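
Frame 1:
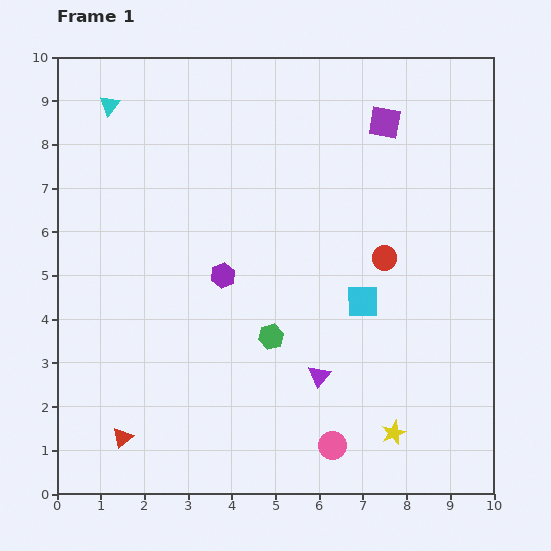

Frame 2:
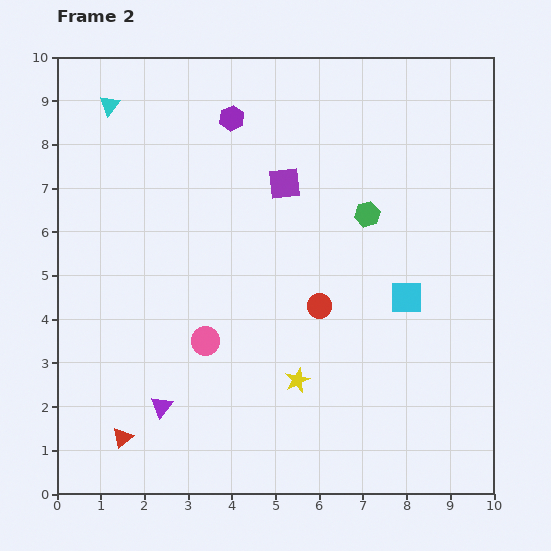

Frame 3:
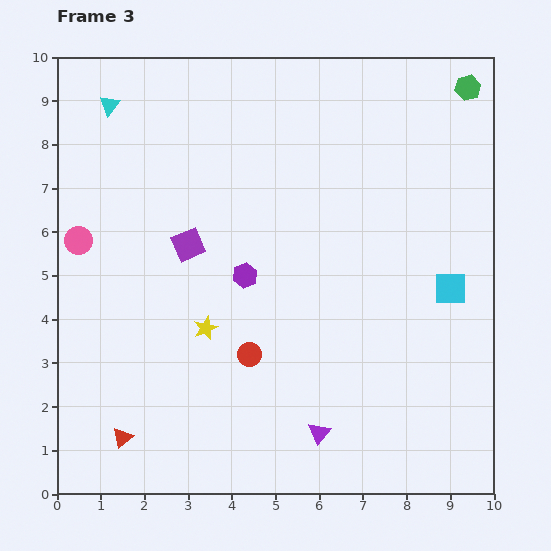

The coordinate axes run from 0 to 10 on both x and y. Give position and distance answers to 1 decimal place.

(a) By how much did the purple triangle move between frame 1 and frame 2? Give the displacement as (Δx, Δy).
(-3.6, -0.7)

The purple triangle was at (6.0, 2.7) in frame 1 and (2.4, 2.0) in frame 2.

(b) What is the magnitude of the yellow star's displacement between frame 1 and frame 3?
4.9

The yellow star moved from (7.7, 1.4) to (3.4, 3.8), a distance of √(4.3² + 2.4²) ≈ 4.9.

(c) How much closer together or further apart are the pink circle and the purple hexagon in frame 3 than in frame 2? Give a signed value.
-1.2

Distance in frame 2: 5.1. Distance in frame 3: 3.9.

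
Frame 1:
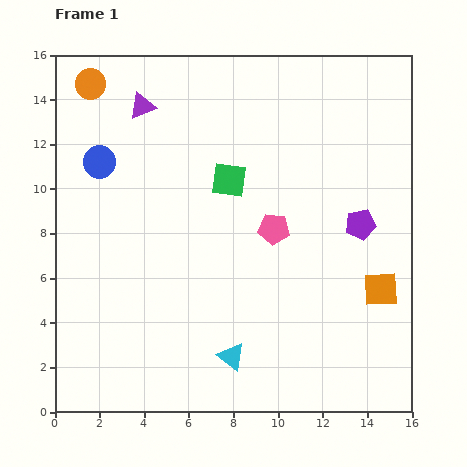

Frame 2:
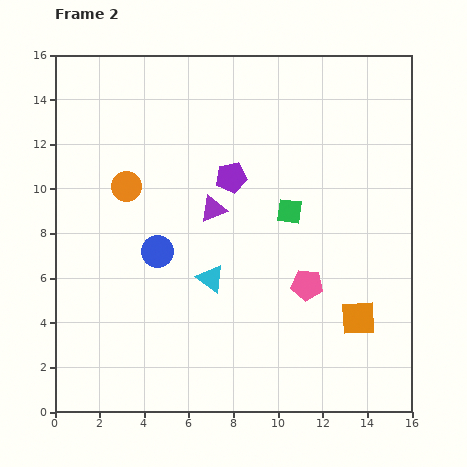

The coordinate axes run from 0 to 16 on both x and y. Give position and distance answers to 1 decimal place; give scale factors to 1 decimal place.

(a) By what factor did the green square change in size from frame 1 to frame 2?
0.7×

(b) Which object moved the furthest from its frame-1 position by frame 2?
the purple pentagon

(moved 6.2; next 5.6)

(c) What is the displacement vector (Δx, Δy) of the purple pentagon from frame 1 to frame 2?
(-5.8, 2.1)

The purple pentagon was at (13.7, 8.4) in frame 1 and (7.9, 10.5) in frame 2.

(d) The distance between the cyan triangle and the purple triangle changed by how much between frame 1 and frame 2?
-8.8

Distance in frame 1: 11.9. Distance in frame 2: 3.1.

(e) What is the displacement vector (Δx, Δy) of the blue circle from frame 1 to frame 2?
(2.6, -4.0)

The blue circle was at (2.0, 11.2) in frame 1 and (4.6, 7.2) in frame 2.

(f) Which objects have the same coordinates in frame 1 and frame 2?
none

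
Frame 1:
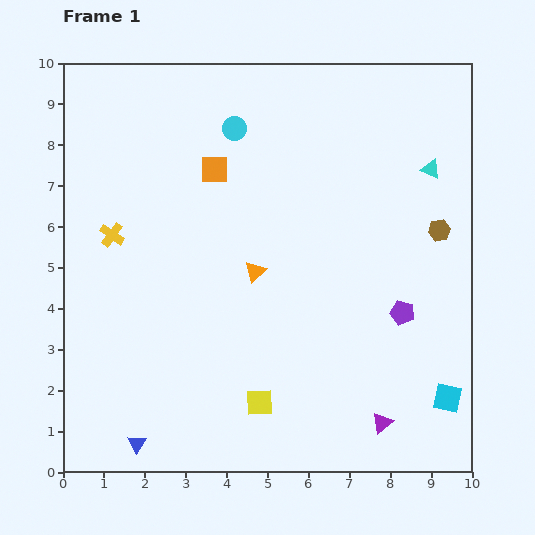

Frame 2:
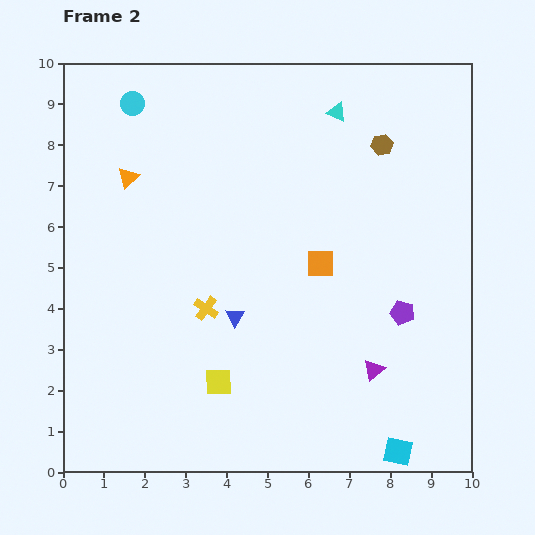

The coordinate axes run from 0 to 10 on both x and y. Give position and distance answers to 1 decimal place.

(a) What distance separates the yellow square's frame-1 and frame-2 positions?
1.1

The yellow square moved from (4.8, 1.7) to (3.8, 2.2), a distance of √(1.0² + 0.5²) ≈ 1.1.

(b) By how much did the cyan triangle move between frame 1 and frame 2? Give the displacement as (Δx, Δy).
(-2.3, 1.4)

The cyan triangle was at (9.0, 7.4) in frame 1 and (6.7, 8.8) in frame 2.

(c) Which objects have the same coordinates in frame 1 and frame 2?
the purple pentagon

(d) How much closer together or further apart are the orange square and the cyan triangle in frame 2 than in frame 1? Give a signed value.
-1.6

Distance in frame 1: 5.3. Distance in frame 2: 3.7.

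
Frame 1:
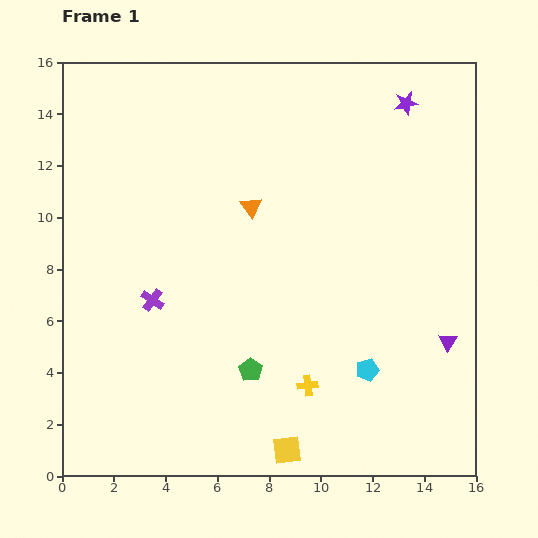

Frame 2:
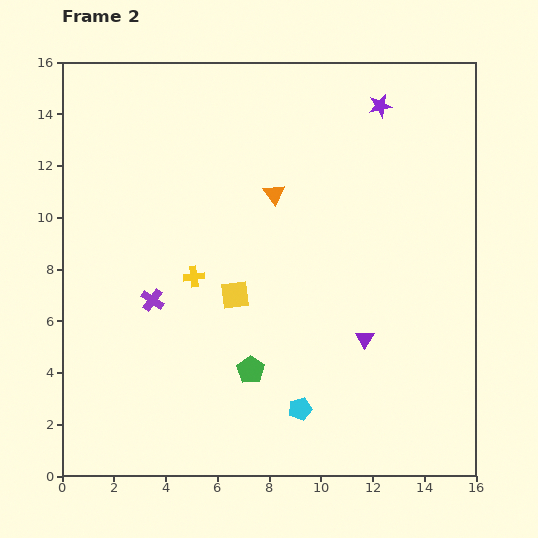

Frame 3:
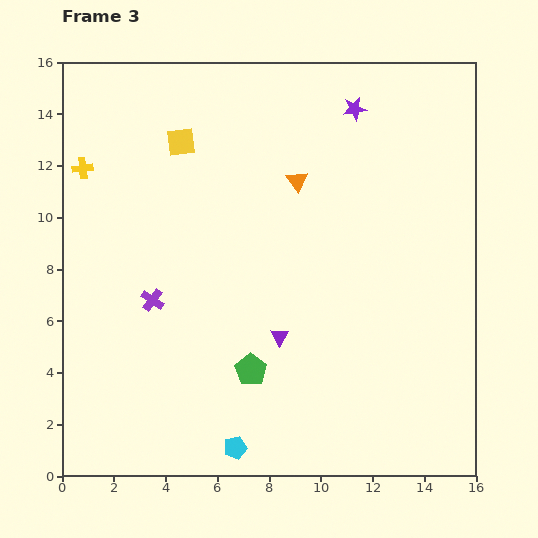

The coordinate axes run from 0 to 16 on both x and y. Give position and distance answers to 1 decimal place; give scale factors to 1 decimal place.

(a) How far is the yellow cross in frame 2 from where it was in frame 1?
6.1

The yellow cross moved from (9.5, 3.5) to (5.1, 7.7), a distance of √(4.4² + 4.2²) ≈ 6.1.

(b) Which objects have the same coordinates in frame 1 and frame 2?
the purple cross, the green pentagon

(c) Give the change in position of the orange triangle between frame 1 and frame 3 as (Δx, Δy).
(1.8, 1.0)

The orange triangle was at (7.3, 10.4) in frame 1 and (9.1, 11.4) in frame 3.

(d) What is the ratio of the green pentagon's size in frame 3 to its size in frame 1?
1.3×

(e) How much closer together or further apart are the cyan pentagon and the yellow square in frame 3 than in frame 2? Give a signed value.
+6.9

Distance in frame 2: 5.1. Distance in frame 3: 12.0.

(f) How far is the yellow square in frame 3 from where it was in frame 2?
6.3

The yellow square moved from (6.7, 7.0) to (4.6, 12.9), a distance of √(2.1² + 5.9²) ≈ 6.3.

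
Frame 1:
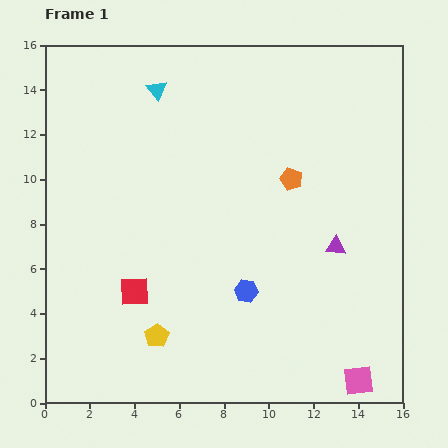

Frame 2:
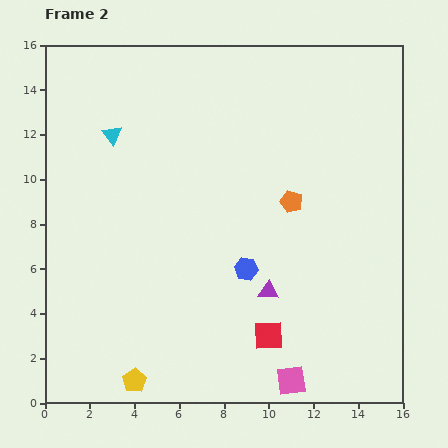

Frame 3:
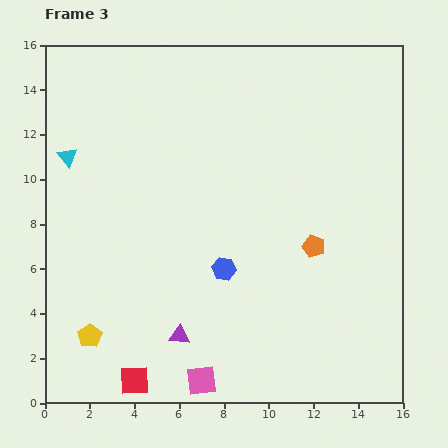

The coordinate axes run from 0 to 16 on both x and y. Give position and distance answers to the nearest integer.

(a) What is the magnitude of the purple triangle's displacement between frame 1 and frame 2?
4

The purple triangle moved from (13, 7) to (10, 5), a distance of √(3² + 2²) ≈ 4.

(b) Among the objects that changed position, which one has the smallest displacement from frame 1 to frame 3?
the blue hexagon

(moved 1)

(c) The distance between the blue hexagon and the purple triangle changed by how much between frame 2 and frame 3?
+3

Distance in frame 2: 1. Distance in frame 3: 4.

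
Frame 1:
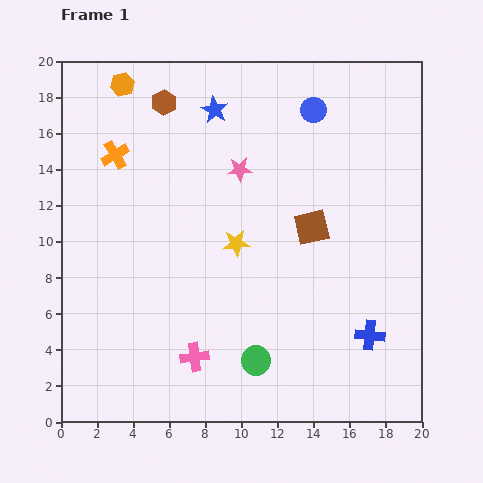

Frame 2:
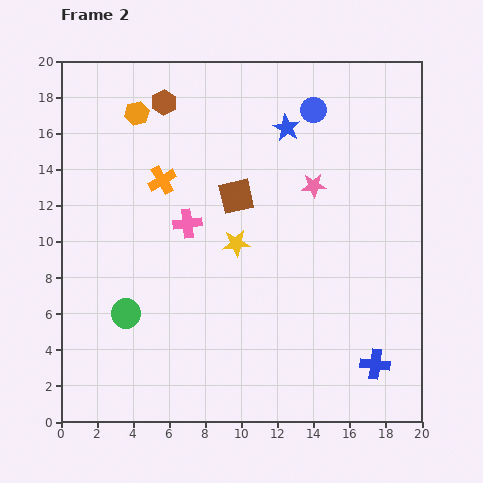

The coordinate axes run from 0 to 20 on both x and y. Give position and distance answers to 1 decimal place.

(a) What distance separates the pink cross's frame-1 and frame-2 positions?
7.4

The pink cross moved from (7.4, 3.6) to (7.0, 11.0), a distance of √(0.4² + 7.4²) ≈ 7.4.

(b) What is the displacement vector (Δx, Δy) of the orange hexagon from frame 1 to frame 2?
(0.8, -1.6)

The orange hexagon was at (3.4, 18.7) in frame 1 and (4.2, 17.1) in frame 2.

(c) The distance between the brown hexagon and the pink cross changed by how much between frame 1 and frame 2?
-7.4

Distance in frame 1: 14.2. Distance in frame 2: 6.8.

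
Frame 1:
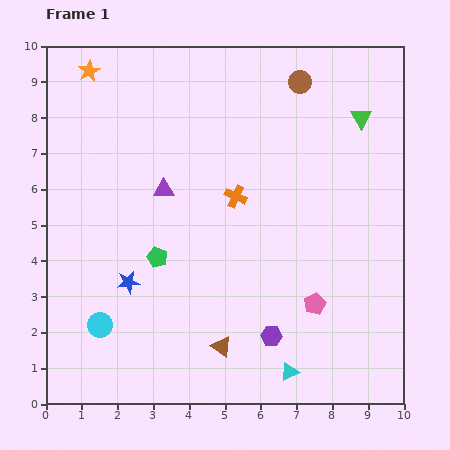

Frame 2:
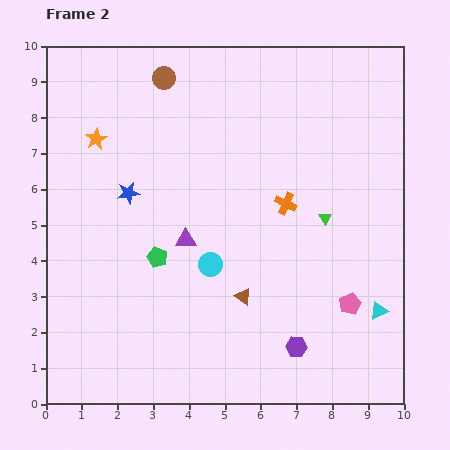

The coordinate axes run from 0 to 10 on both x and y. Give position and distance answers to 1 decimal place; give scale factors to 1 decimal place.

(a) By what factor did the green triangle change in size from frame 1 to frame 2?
0.6×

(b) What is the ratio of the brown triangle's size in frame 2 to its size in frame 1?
0.8×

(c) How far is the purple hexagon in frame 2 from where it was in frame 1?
0.8

The purple hexagon moved from (6.3, 1.9) to (7.0, 1.6), a distance of √(0.7² + 0.3²) ≈ 0.8.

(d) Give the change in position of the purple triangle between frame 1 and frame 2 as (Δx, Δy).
(0.6, -1.4)

The purple triangle was at (3.3, 6.0) in frame 1 and (3.9, 4.6) in frame 2.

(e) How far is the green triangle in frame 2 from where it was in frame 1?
3.0

The green triangle moved from (8.8, 8.0) to (7.8, 5.2), a distance of √(1.0² + 2.8²) ≈ 3.0.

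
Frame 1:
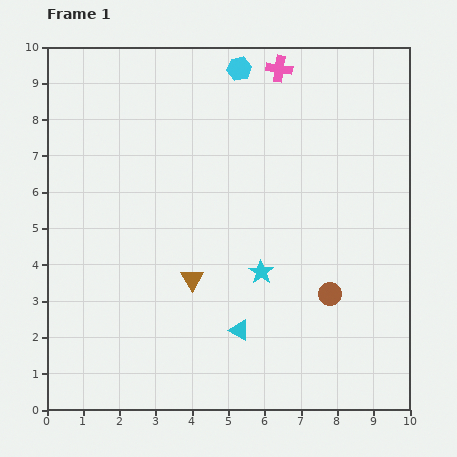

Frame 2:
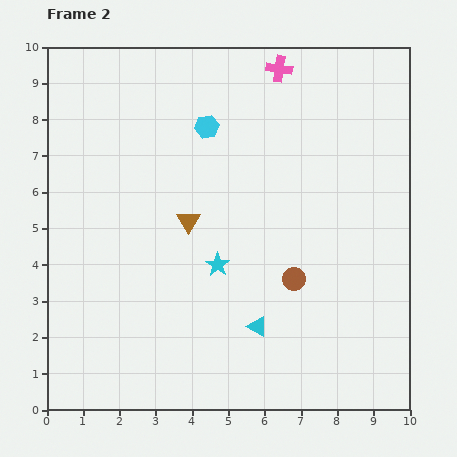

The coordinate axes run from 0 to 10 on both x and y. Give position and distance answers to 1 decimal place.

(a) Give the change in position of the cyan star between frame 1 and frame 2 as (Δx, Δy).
(-1.2, 0.2)

The cyan star was at (5.9, 3.8) in frame 1 and (4.7, 4.0) in frame 2.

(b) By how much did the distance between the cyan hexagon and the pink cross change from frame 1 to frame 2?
+1.5

Distance in frame 1: 1.1. Distance in frame 2: 2.6.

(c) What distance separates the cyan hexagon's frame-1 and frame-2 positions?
1.8

The cyan hexagon moved from (5.3, 9.4) to (4.4, 7.8), a distance of √(0.9² + 1.6²) ≈ 1.8.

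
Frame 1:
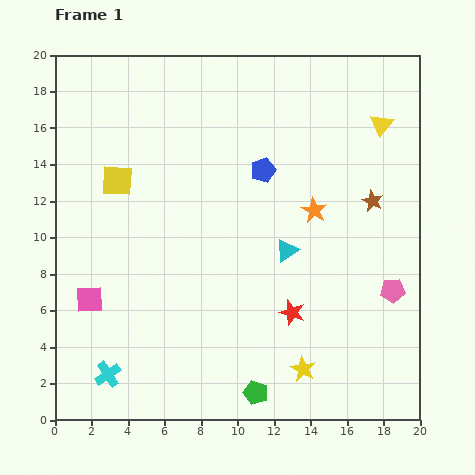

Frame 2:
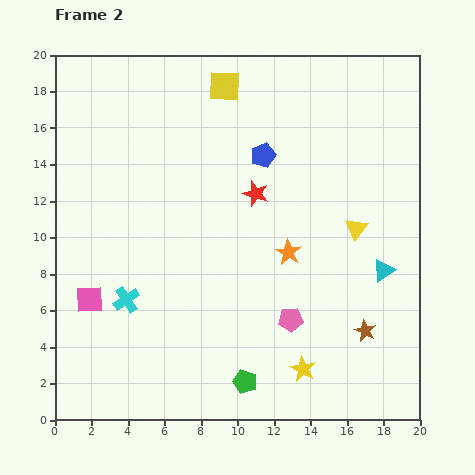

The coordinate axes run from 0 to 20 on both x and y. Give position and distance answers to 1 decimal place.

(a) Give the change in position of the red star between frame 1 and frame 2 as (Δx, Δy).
(-2.0, 6.5)

The red star was at (13.0, 5.9) in frame 1 and (11.0, 12.4) in frame 2.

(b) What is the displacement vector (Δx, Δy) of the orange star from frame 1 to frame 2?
(-1.4, -2.3)

The orange star was at (14.2, 11.5) in frame 1 and (12.8, 9.2) in frame 2.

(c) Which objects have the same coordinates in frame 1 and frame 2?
the yellow star, the pink square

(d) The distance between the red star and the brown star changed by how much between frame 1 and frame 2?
+2.1

Distance in frame 1: 7.5. Distance in frame 2: 9.6.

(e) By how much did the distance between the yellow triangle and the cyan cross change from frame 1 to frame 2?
-7.1

Distance in frame 1: 20.3. Distance in frame 2: 13.2.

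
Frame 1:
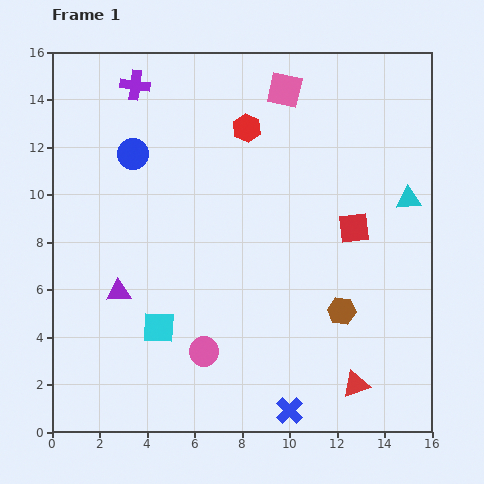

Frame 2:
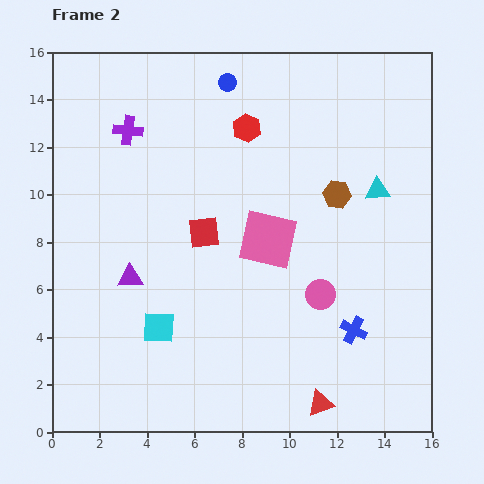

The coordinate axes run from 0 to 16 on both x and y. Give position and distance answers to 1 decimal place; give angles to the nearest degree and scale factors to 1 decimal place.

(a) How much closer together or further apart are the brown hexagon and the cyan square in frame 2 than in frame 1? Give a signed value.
+1.7

Distance in frame 1: 7.7. Distance in frame 2: 9.4.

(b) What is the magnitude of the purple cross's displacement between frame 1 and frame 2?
1.9

The purple cross moved from (3.5, 14.6) to (3.2, 12.7), a distance of √(0.3² + 1.9²) ≈ 1.9.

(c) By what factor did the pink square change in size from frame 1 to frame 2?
1.6×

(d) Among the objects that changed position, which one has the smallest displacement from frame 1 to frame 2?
the purple triangle

(moved 0.8)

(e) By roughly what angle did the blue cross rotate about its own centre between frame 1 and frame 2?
18° counter-clockwise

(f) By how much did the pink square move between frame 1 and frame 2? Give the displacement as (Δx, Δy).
(-0.7, -6.3)

The pink square was at (9.8, 14.4) in frame 1 and (9.1, 8.1) in frame 2.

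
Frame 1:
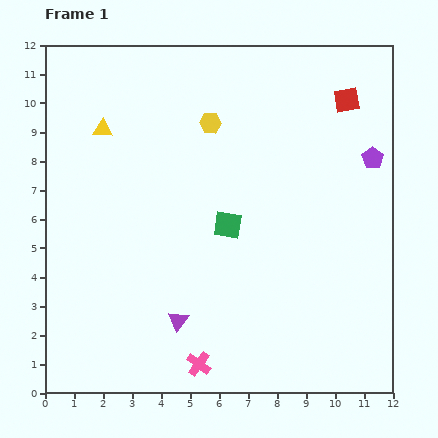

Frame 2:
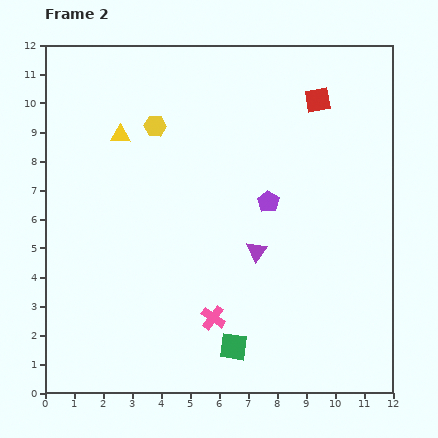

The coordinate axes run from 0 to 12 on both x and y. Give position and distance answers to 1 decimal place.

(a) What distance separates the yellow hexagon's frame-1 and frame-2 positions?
1.9

The yellow hexagon moved from (5.7, 9.3) to (3.8, 9.2), a distance of √(1.9² + 0.1²) ≈ 1.9.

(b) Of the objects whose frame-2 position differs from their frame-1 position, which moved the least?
the yellow triangle

(moved 0.6)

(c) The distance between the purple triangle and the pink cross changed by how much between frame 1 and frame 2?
+1.0

Distance in frame 1: 1.7. Distance in frame 2: 2.7.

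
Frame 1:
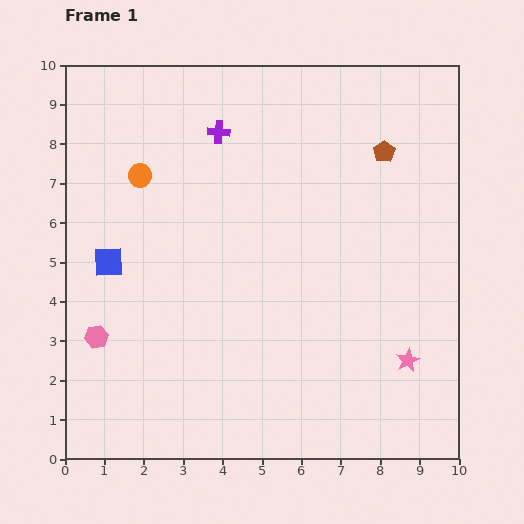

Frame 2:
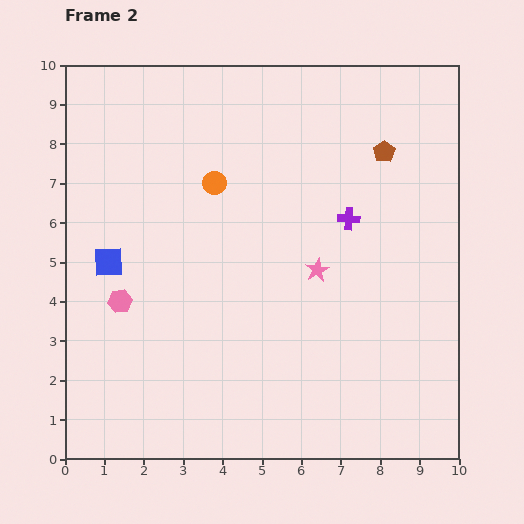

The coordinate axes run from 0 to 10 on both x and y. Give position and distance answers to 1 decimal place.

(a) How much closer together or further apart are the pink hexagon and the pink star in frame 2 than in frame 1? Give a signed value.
-2.8

Distance in frame 1: 7.9. Distance in frame 2: 5.1.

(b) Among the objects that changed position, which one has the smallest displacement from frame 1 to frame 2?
the pink hexagon

(moved 1.1)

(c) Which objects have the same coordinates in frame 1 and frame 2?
the brown pentagon, the blue square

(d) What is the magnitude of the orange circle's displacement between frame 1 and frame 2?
1.9

The orange circle moved from (1.9, 7.2) to (3.8, 7.0), a distance of √(1.9² + 0.2²) ≈ 1.9.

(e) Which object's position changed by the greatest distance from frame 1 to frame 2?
the purple cross

(moved 4.0; next 3.3)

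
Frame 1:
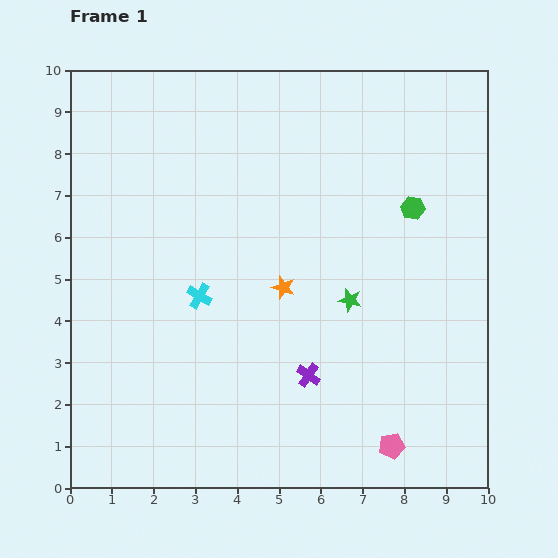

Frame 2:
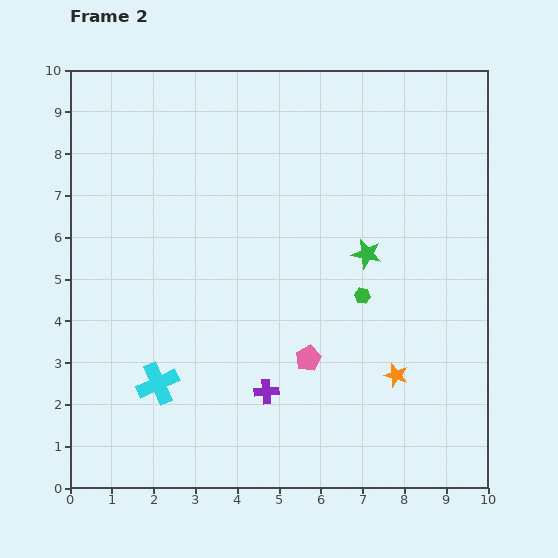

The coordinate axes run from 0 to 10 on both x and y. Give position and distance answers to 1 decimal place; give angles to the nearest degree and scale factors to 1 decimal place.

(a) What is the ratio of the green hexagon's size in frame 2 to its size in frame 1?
0.7×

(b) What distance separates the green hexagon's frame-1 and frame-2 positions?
2.4

The green hexagon moved from (8.2, 6.7) to (7.0, 4.6), a distance of √(1.2² + 2.1²) ≈ 2.4.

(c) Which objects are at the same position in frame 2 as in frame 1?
none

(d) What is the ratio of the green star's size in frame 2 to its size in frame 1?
1.3×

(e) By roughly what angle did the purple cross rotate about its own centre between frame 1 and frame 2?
39° counter-clockwise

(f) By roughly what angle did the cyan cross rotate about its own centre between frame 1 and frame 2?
36° clockwise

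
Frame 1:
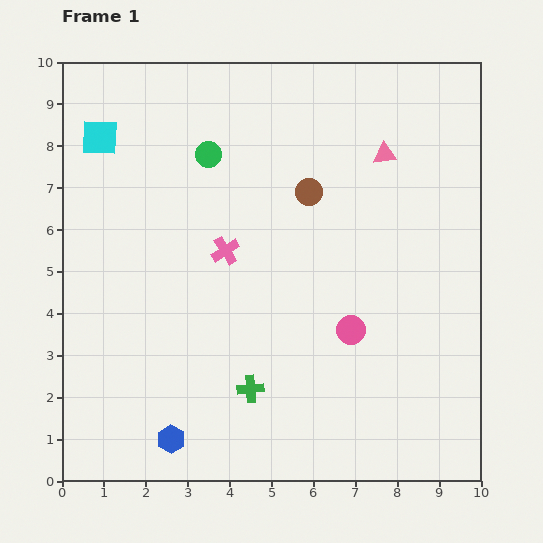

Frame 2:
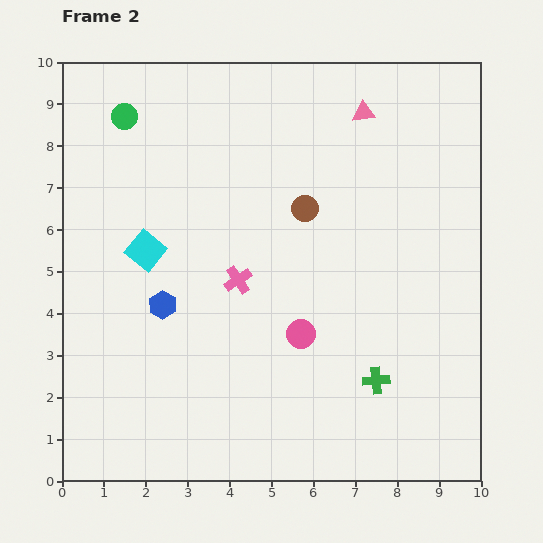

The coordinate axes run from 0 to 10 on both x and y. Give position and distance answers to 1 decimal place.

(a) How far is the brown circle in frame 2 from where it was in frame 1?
0.4

The brown circle moved from (5.9, 6.9) to (5.8, 6.5), a distance of √(0.1² + 0.4²) ≈ 0.4.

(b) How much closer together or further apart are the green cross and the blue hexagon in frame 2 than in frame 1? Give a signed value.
+3.2

Distance in frame 1: 2.2. Distance in frame 2: 5.4.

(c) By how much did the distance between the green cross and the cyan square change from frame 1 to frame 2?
-0.7

Distance in frame 1: 7.0. Distance in frame 2: 6.3.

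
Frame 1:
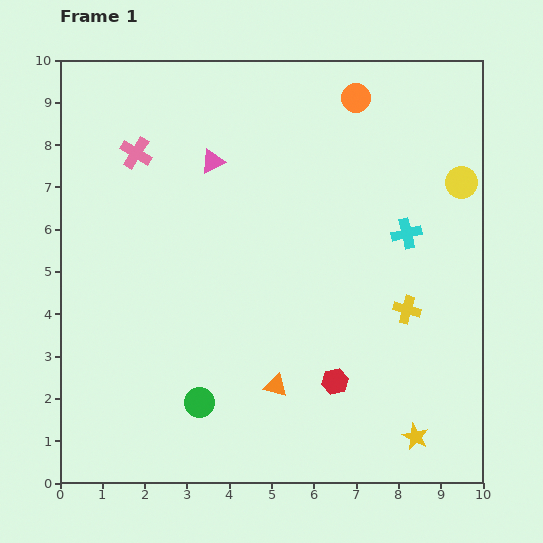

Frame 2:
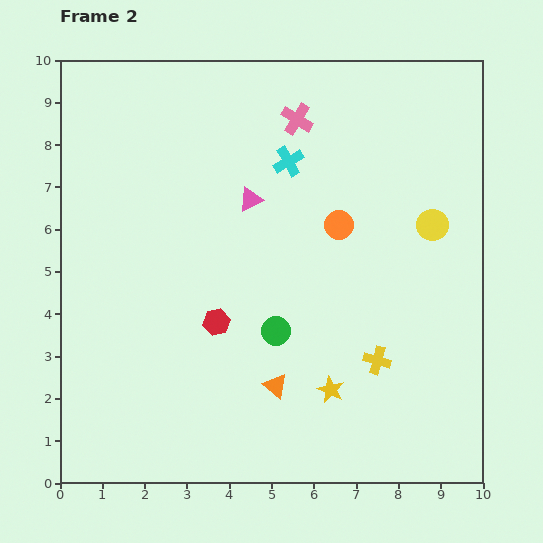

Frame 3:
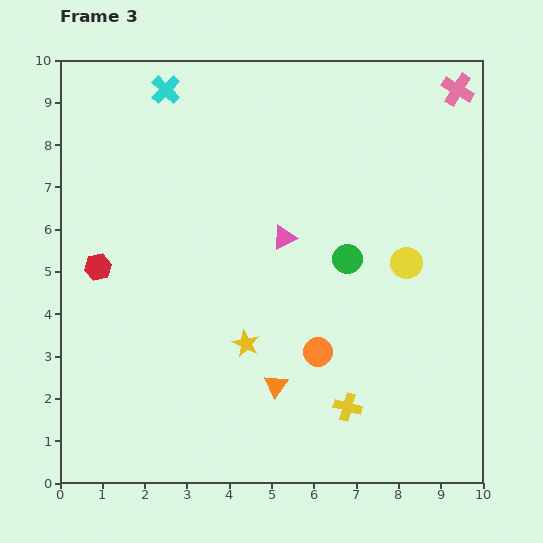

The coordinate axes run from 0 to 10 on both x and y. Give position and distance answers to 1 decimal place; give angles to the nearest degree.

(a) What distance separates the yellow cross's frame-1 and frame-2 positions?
1.4

The yellow cross moved from (8.2, 4.1) to (7.5, 2.9), a distance of √(0.7² + 1.2²) ≈ 1.4.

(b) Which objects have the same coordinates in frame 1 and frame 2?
the orange triangle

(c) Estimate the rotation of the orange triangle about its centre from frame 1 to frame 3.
50° clockwise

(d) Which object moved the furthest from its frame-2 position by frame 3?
the pink cross

(moved 3.9; next 3.4)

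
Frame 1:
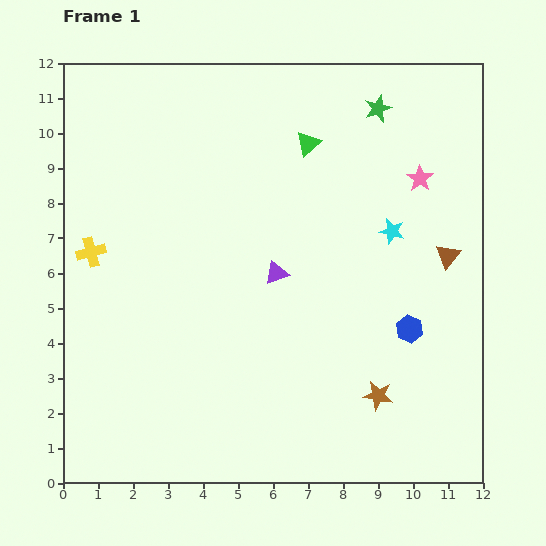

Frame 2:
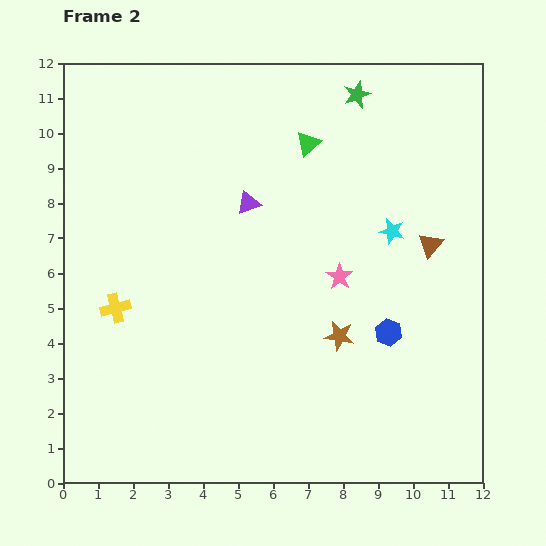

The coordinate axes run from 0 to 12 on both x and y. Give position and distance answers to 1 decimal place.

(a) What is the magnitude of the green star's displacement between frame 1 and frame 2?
0.7

The green star moved from (9.0, 10.7) to (8.4, 11.1), a distance of √(0.6² + 0.4²) ≈ 0.7.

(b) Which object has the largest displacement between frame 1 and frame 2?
the pink star

(moved 3.6; next 2.2)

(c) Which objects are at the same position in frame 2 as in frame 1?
the cyan star, the green triangle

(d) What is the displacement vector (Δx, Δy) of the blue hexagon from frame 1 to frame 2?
(-0.6, -0.1)

The blue hexagon was at (9.9, 4.4) in frame 1 and (9.3, 4.3) in frame 2.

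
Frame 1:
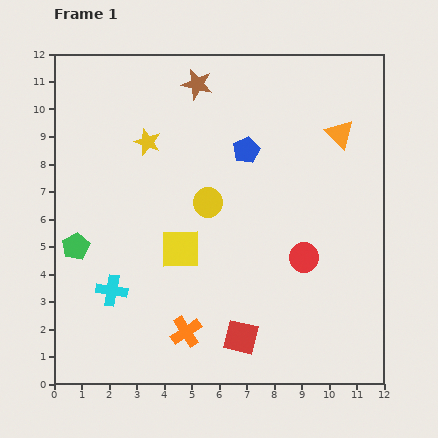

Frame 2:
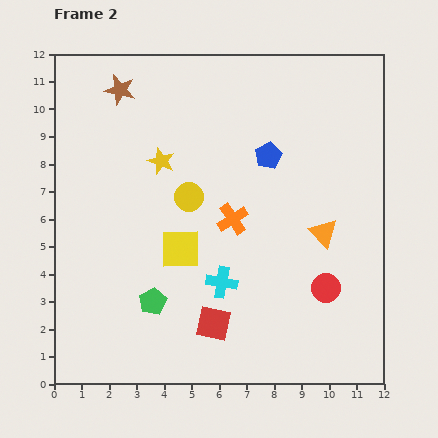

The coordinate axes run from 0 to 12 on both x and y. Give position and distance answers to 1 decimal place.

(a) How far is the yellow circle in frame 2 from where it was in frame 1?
0.7

The yellow circle moved from (5.6, 6.6) to (4.9, 6.8), a distance of √(0.7² + 0.2²) ≈ 0.7.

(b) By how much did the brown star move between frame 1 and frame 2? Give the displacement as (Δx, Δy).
(-2.8, -0.2)

The brown star was at (5.2, 10.9) in frame 1 and (2.4, 10.7) in frame 2.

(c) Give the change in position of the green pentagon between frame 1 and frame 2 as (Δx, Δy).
(2.8, -2.0)

The green pentagon was at (0.8, 5.0) in frame 1 and (3.6, 3.0) in frame 2.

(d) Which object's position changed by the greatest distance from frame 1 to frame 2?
the orange cross

(moved 4.4; next 4.0)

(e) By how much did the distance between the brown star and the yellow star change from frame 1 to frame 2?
+0.2

Distance in frame 1: 2.8. Distance in frame 2: 3.0.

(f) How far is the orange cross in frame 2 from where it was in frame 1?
4.4

The orange cross moved from (4.8, 1.9) to (6.5, 6.0), a distance of √(1.7² + 4.1²) ≈ 4.4.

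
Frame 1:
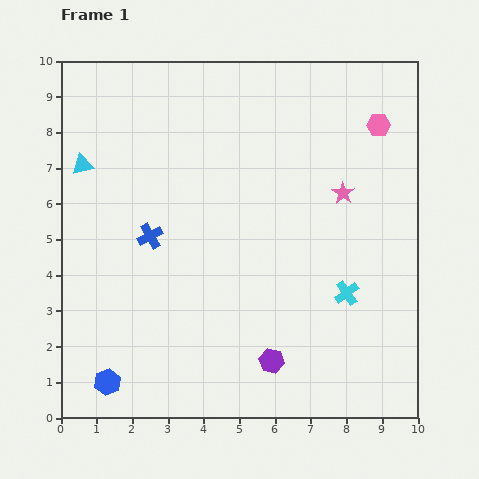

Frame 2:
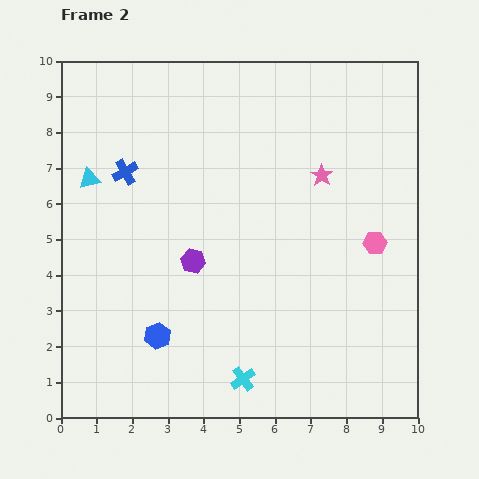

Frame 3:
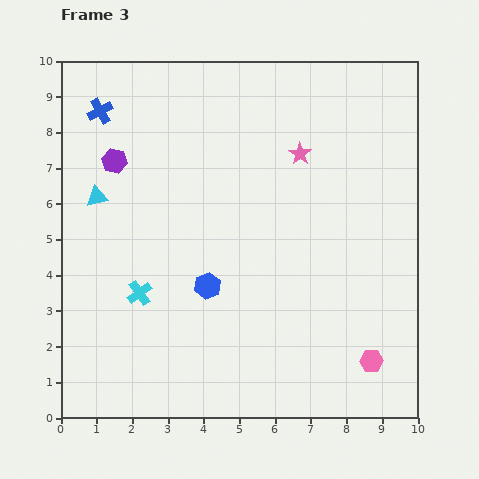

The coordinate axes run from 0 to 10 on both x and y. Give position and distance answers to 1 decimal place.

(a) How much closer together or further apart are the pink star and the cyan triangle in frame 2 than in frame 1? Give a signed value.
-0.8

Distance in frame 1: 7.3. Distance in frame 2: 6.5.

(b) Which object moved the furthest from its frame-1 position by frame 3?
the purple hexagon

(moved 7.1; next 6.6)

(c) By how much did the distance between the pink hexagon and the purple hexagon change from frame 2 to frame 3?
+4.0

Distance in frame 2: 5.1. Distance in frame 3: 9.1.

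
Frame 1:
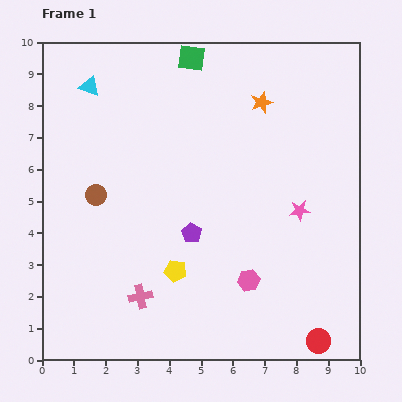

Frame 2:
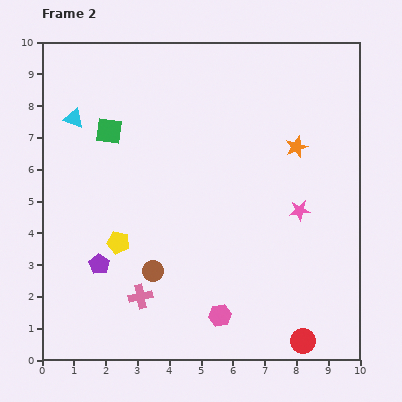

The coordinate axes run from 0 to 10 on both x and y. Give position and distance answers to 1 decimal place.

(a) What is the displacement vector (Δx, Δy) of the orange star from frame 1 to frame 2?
(1.1, -1.4)

The orange star was at (6.9, 8.1) in frame 1 and (8.0, 6.7) in frame 2.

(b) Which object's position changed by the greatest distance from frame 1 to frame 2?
the green square

(moved 3.5; next 3.1)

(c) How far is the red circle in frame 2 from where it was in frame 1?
0.5

The red circle moved from (8.7, 0.6) to (8.2, 0.6), a distance of √(0.5² + 0.0²) ≈ 0.5.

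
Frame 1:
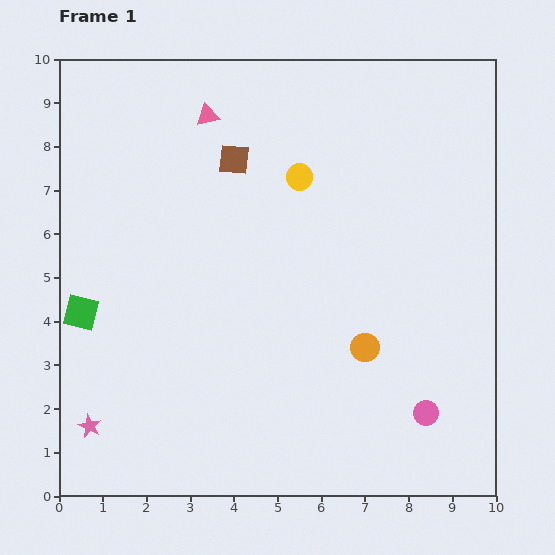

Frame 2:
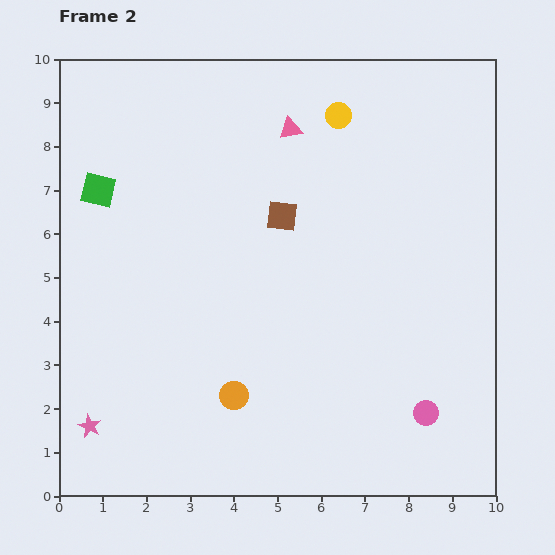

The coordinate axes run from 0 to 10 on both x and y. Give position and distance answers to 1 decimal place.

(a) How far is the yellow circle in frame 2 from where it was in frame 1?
1.7

The yellow circle moved from (5.5, 7.3) to (6.4, 8.7), a distance of √(0.9² + 1.4²) ≈ 1.7.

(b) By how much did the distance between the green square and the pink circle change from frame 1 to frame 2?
+0.9

Distance in frame 1: 8.2. Distance in frame 2: 9.1.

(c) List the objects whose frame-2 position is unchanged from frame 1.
the pink circle, the pink star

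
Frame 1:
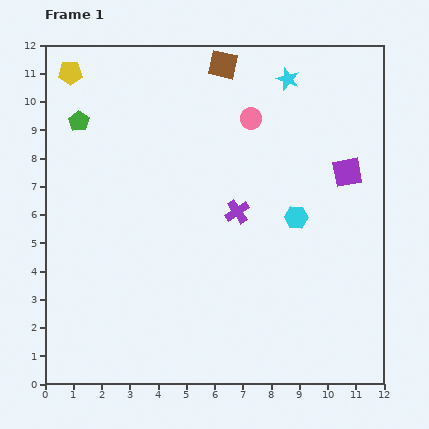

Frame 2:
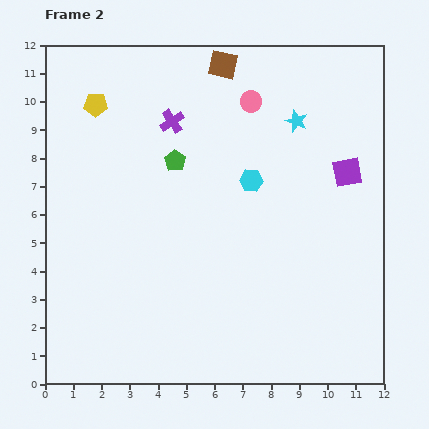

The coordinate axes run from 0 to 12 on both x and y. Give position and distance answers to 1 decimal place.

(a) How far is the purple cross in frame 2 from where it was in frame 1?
3.9

The purple cross moved from (6.8, 6.1) to (4.5, 9.3), a distance of √(2.3² + 3.2²) ≈ 3.9.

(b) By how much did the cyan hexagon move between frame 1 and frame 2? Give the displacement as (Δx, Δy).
(-1.6, 1.3)

The cyan hexagon was at (8.9, 5.9) in frame 1 and (7.3, 7.2) in frame 2.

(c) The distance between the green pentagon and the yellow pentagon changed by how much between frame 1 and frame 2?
+1.7

Distance in frame 1: 1.7. Distance in frame 2: 3.4.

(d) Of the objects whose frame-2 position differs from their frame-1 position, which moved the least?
the pink circle

(moved 0.6)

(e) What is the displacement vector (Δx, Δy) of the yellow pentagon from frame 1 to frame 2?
(0.9, -1.1)

The yellow pentagon was at (0.9, 11.0) in frame 1 and (1.8, 9.9) in frame 2.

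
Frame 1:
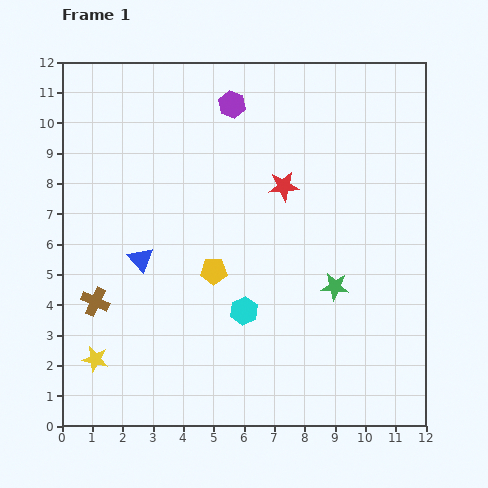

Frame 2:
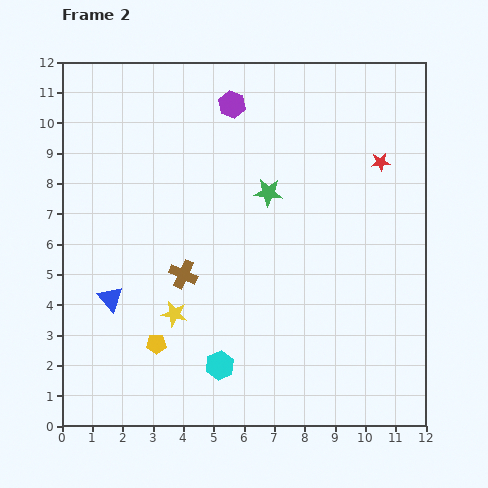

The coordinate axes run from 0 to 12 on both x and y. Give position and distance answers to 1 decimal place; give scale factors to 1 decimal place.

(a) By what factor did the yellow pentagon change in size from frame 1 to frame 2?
0.7×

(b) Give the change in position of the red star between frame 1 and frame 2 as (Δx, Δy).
(3.2, 0.8)

The red star was at (7.3, 7.9) in frame 1 and (10.5, 8.7) in frame 2.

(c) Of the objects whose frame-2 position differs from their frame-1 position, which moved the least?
the blue triangle

(moved 1.6)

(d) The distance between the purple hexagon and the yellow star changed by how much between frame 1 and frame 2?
-2.3

Distance in frame 1: 9.5. Distance in frame 2: 7.2.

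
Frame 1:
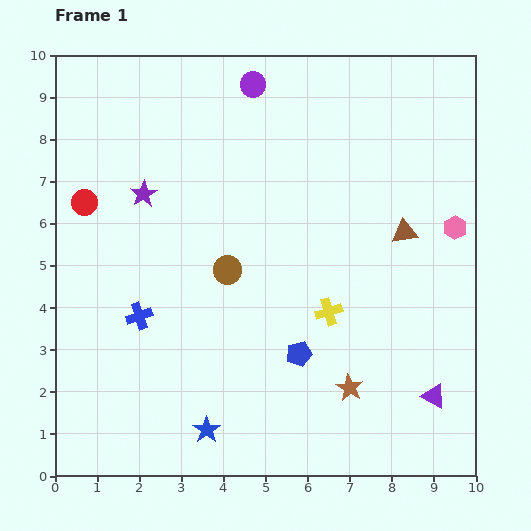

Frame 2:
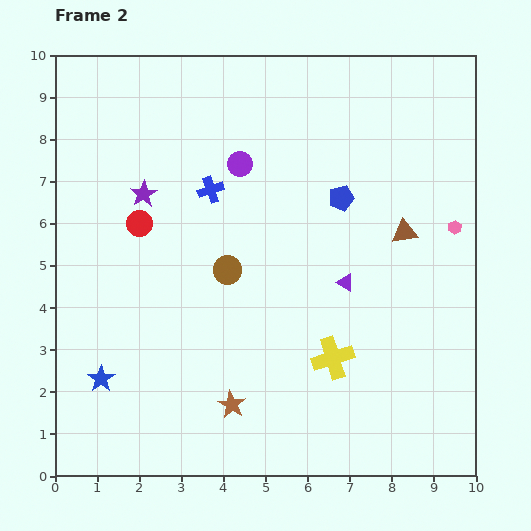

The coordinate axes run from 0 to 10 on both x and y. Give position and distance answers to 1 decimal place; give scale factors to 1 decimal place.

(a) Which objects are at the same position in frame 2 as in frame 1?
the brown triangle, the pink hexagon, the purple star, the brown circle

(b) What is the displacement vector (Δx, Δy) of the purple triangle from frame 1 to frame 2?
(-2.1, 2.7)

The purple triangle was at (9.0, 1.9) in frame 1 and (6.9, 4.6) in frame 2.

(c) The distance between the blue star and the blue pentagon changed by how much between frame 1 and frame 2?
+4.3

Distance in frame 1: 2.8. Distance in frame 2: 7.1.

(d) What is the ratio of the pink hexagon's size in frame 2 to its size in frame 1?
0.6×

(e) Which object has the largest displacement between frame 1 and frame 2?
the blue pentagon

(moved 3.8; next 3.4)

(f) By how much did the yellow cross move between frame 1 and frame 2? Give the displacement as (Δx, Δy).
(0.1, -1.1)

The yellow cross was at (6.5, 3.9) in frame 1 and (6.6, 2.8) in frame 2.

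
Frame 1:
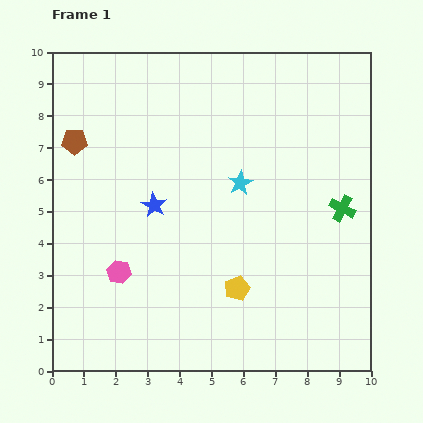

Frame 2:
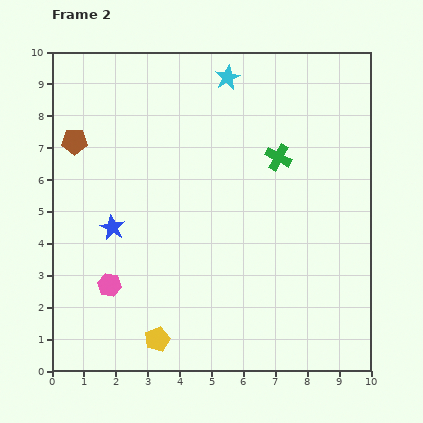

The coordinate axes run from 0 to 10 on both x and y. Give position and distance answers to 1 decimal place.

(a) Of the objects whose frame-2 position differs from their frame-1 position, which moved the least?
the pink hexagon

(moved 0.5)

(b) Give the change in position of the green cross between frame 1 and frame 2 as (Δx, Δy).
(-2.0, 1.6)

The green cross was at (9.1, 5.1) in frame 1 and (7.1, 6.7) in frame 2.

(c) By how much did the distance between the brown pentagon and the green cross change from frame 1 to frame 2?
-2.3

Distance in frame 1: 8.7. Distance in frame 2: 6.4.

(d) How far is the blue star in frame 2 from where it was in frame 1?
1.5

The blue star moved from (3.2, 5.2) to (1.9, 4.5), a distance of √(1.3² + 0.7²) ≈ 1.5.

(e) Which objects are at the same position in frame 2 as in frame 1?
the brown pentagon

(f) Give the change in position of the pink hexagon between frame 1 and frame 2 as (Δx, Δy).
(-0.3, -0.4)

The pink hexagon was at (2.1, 3.1) in frame 1 and (1.8, 2.7) in frame 2.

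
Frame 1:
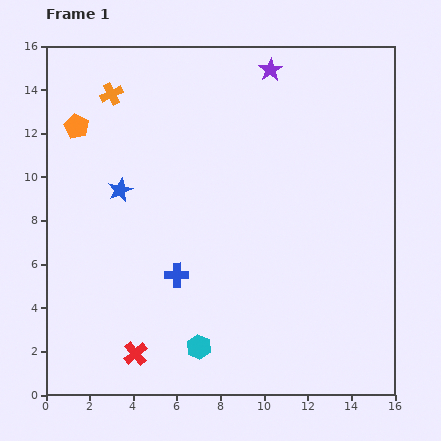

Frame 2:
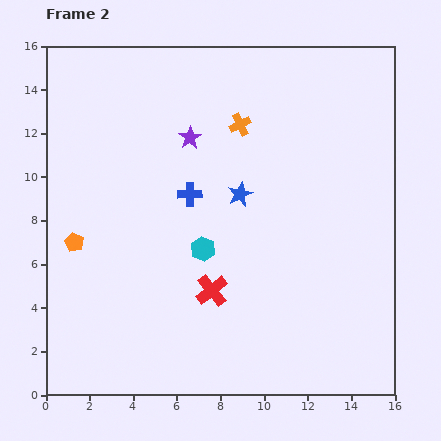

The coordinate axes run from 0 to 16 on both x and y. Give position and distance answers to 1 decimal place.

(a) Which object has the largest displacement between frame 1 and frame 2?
the orange cross

(moved 6.1; next 5.5)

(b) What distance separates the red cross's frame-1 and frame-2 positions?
4.5

The red cross moved from (4.1, 1.9) to (7.6, 4.8), a distance of √(3.5² + 2.9²) ≈ 4.5.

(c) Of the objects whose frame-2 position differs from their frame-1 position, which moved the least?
the blue cross

(moved 3.7)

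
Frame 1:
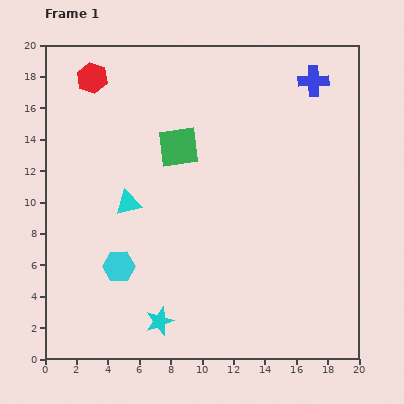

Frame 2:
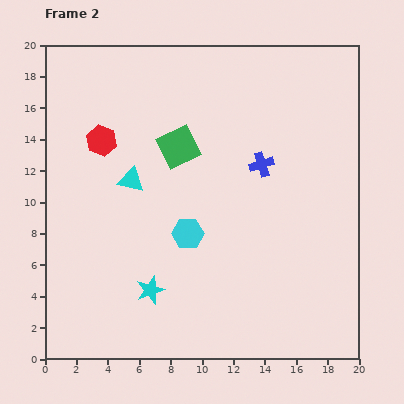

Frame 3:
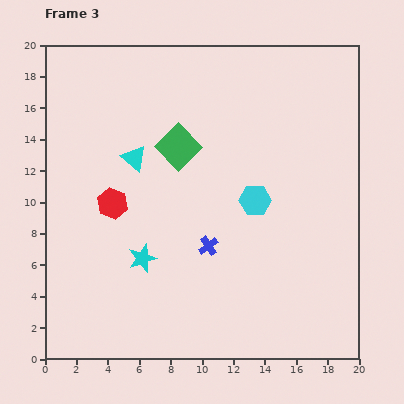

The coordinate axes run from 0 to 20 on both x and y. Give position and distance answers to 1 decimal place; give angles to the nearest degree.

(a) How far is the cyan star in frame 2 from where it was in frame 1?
2.1

The cyan star moved from (7.3, 2.4) to (6.7, 4.4), a distance of √(0.6² + 2.0²) ≈ 2.1.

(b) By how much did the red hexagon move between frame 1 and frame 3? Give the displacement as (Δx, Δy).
(1.3, -8.0)

The red hexagon was at (3.0, 17.9) in frame 1 and (4.3, 9.9) in frame 3.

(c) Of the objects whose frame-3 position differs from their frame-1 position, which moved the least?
the cyan triangle

(moved 2.9)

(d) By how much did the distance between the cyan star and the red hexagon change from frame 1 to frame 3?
-12.1

Distance in frame 1: 16.1. Distance in frame 3: 4.0.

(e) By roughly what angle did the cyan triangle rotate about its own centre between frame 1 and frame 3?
52° clockwise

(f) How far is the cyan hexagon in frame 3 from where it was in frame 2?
4.8

The cyan hexagon moved from (9.1, 8.0) to (13.4, 10.1), a distance of √(4.3² + 2.1²) ≈ 4.8.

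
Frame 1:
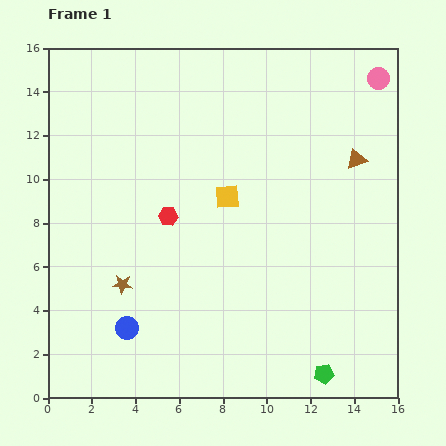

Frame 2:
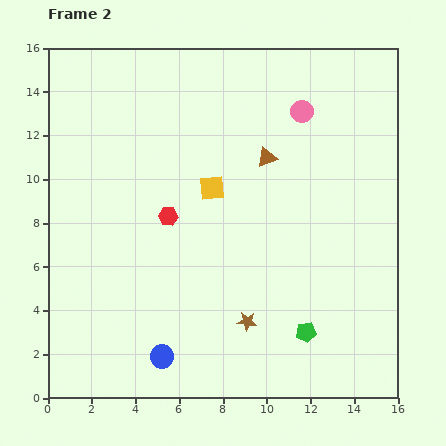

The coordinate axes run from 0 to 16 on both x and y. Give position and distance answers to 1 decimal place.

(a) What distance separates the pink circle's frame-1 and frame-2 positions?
3.8

The pink circle moved from (15.1, 14.6) to (11.6, 13.1), a distance of √(3.5² + 1.5²) ≈ 3.8.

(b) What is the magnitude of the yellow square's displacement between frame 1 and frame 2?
0.8

The yellow square moved from (8.2, 9.2) to (7.5, 9.6), a distance of √(0.7² + 0.4²) ≈ 0.8.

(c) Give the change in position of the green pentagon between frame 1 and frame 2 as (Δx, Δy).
(-0.8, 1.9)

The green pentagon was at (12.6, 1.1) in frame 1 and (11.8, 3.0) in frame 2.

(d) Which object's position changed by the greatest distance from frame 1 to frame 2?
the brown star

(moved 5.9; next 4.1)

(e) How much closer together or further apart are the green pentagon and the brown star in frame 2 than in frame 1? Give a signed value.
-7.4

Distance in frame 1: 10.1. Distance in frame 2: 2.7.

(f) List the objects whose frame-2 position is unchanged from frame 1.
the red hexagon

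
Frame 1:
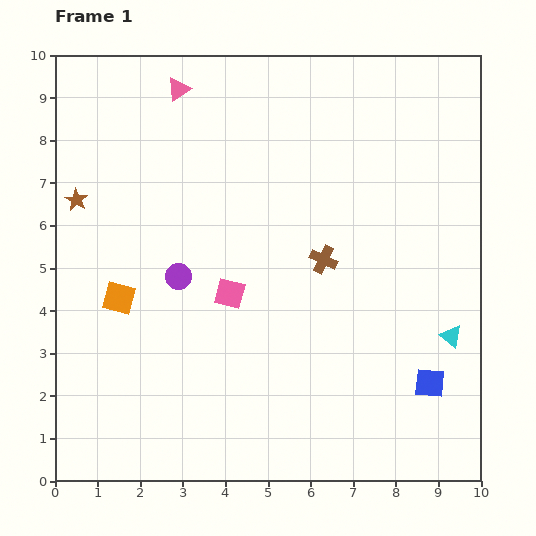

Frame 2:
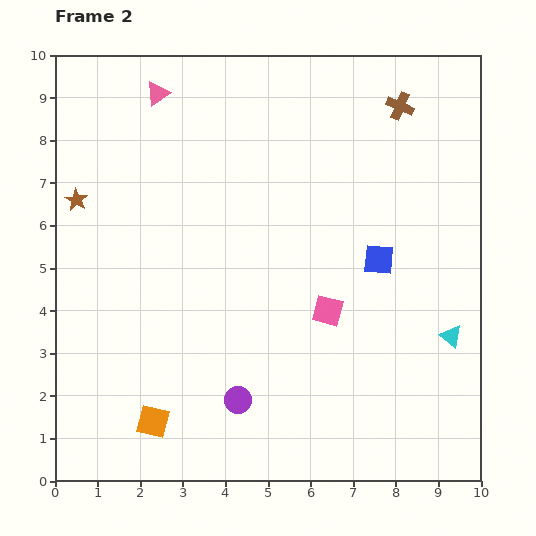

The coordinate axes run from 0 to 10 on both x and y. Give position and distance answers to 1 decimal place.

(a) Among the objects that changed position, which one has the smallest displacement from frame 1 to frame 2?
the pink triangle

(moved 0.5)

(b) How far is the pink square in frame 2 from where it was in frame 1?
2.3

The pink square moved from (4.1, 4.4) to (6.4, 4.0), a distance of √(2.3² + 0.4²) ≈ 2.3.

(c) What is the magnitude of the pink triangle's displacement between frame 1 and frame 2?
0.5

The pink triangle moved from (2.9, 9.2) to (2.4, 9.1), a distance of √(0.5² + 0.1²) ≈ 0.5.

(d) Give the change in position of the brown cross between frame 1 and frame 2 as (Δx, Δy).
(1.8, 3.6)

The brown cross was at (6.3, 5.2) in frame 1 and (8.1, 8.8) in frame 2.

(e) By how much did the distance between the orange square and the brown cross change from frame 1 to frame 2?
+4.5

Distance in frame 1: 4.9. Distance in frame 2: 9.4.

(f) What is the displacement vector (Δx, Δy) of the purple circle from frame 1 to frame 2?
(1.4, -2.9)

The purple circle was at (2.9, 4.8) in frame 1 and (4.3, 1.9) in frame 2.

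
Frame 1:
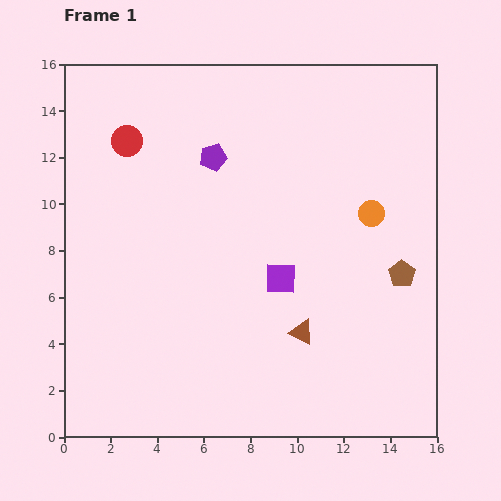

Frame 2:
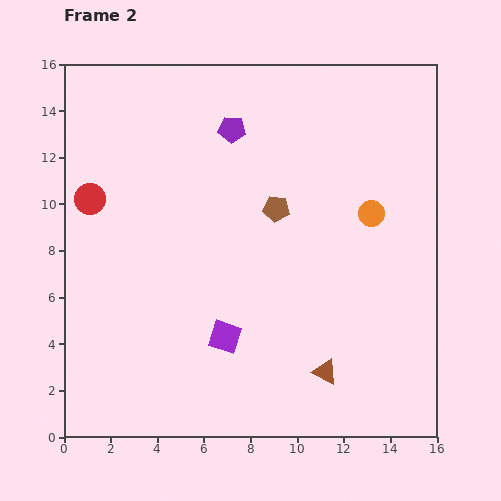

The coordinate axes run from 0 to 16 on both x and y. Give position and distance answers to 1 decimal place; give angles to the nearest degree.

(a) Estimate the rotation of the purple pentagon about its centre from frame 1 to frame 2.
18° clockwise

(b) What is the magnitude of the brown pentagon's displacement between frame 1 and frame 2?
6.1

The brown pentagon moved from (14.5, 7.0) to (9.1, 9.8), a distance of √(5.4² + 2.8²) ≈ 6.1.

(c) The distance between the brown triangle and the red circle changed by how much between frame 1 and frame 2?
+1.4

Distance in frame 1: 11.1. Distance in frame 2: 12.5.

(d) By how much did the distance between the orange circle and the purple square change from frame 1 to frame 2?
+3.4

Distance in frame 1: 4.8. Distance in frame 2: 8.2.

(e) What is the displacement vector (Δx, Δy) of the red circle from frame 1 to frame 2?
(-1.6, -2.5)

The red circle was at (2.7, 12.7) in frame 1 and (1.1, 10.2) in frame 2.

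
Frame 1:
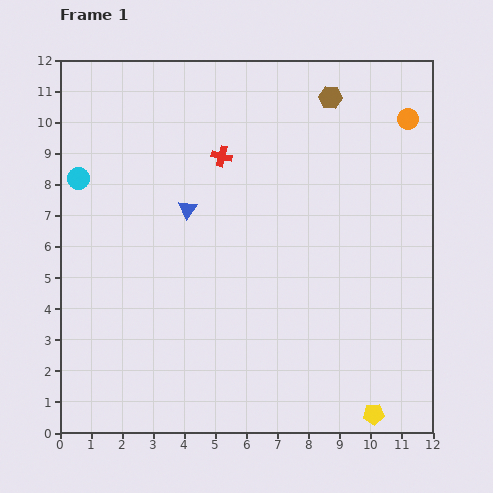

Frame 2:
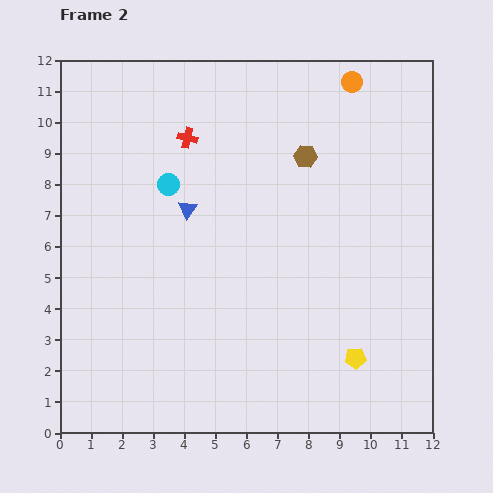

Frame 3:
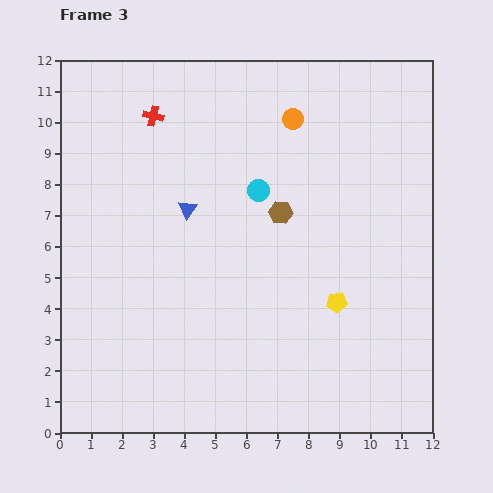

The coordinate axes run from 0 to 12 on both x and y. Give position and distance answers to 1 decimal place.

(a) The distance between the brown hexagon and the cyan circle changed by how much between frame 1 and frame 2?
-4.0

Distance in frame 1: 8.5. Distance in frame 2: 4.5.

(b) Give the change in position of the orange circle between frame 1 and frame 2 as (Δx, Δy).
(-1.8, 1.2)

The orange circle was at (11.2, 10.1) in frame 1 and (9.4, 11.3) in frame 2.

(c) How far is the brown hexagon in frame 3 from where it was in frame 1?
4.0

The brown hexagon moved from (8.7, 10.8) to (7.1, 7.1), a distance of √(1.6² + 3.7²) ≈ 4.0.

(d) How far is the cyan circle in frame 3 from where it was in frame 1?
5.8

The cyan circle moved from (0.6, 8.2) to (6.4, 7.8), a distance of √(5.8² + 0.4²) ≈ 5.8.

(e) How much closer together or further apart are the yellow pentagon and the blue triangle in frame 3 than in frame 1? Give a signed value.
-3.2

Distance in frame 1: 8.9. Distance in frame 3: 5.7.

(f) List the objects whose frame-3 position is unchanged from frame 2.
the blue triangle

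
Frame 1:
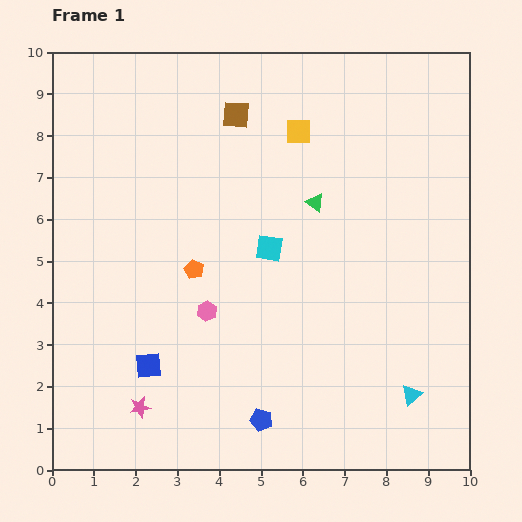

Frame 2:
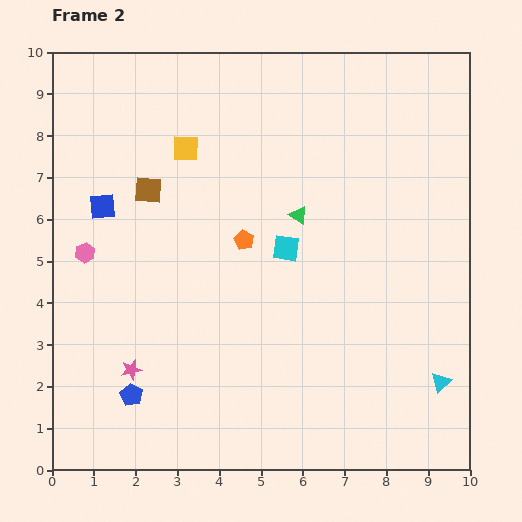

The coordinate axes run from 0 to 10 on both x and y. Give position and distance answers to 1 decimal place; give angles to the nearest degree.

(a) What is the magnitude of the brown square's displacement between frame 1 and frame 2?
2.8

The brown square moved from (4.4, 8.5) to (2.3, 6.7), a distance of √(2.1² + 1.8²) ≈ 2.8.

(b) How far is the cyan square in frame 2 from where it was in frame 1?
0.4

The cyan square moved from (5.2, 5.3) to (5.6, 5.3), a distance of √(0.4² + 0.0²) ≈ 0.4.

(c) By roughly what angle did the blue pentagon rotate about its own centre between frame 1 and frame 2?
15° clockwise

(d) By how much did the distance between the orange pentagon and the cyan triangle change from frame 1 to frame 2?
-0.2

Distance in frame 1: 6.0. Distance in frame 2: 5.8.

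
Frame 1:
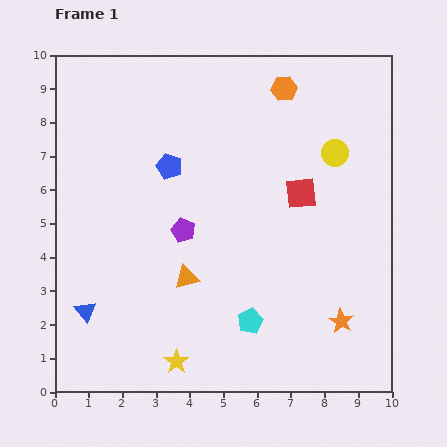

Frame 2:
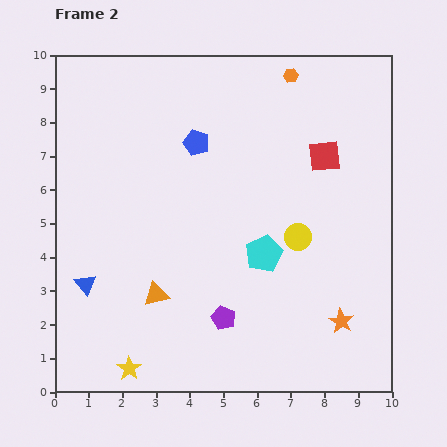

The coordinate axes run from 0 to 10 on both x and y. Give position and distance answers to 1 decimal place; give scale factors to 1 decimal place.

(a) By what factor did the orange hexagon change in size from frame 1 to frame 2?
0.6×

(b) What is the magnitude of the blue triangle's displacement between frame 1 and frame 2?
0.8

The blue triangle moved from (0.9, 2.4) to (0.9, 3.2), a distance of √(0.0² + 0.8²) ≈ 0.8.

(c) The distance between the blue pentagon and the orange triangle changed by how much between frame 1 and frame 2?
+1.4

Distance in frame 1: 3.3. Distance in frame 2: 4.7.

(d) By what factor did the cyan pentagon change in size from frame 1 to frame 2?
1.5×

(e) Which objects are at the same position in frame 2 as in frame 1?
the orange star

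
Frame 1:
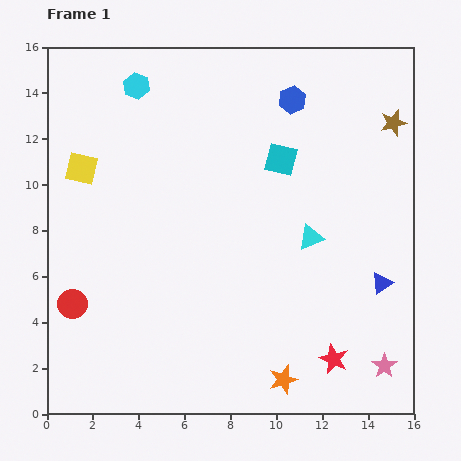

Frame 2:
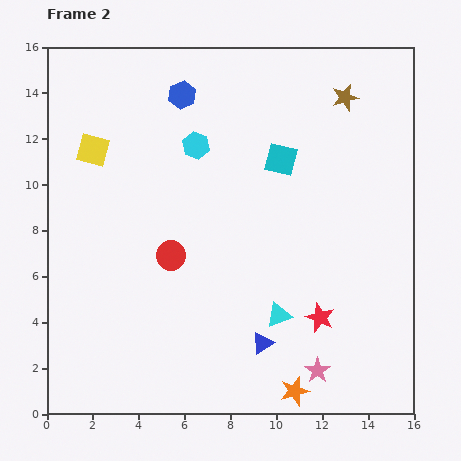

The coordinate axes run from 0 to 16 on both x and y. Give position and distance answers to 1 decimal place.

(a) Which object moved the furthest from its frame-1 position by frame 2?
the blue triangle

(moved 5.8; next 4.8)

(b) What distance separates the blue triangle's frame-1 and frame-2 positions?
5.8

The blue triangle moved from (14.6, 5.7) to (9.4, 3.1), a distance of √(5.2² + 2.6²) ≈ 5.8.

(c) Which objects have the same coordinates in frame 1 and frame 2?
the cyan square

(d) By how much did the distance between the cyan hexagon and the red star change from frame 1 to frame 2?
-5.5

Distance in frame 1: 14.7. Distance in frame 2: 9.2.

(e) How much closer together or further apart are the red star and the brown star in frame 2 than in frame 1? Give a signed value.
-0.9

Distance in frame 1: 10.6. Distance in frame 2: 9.7.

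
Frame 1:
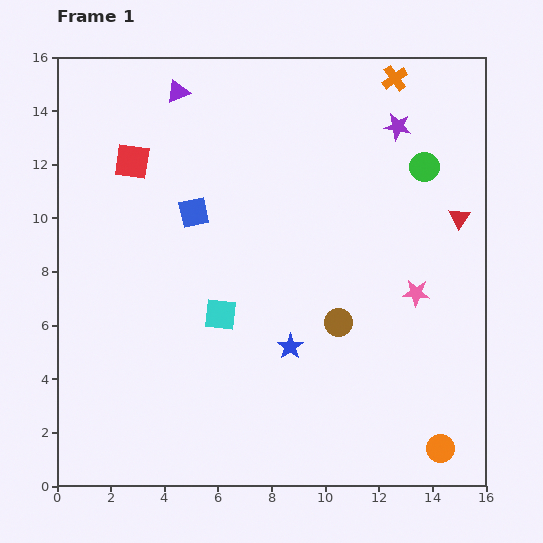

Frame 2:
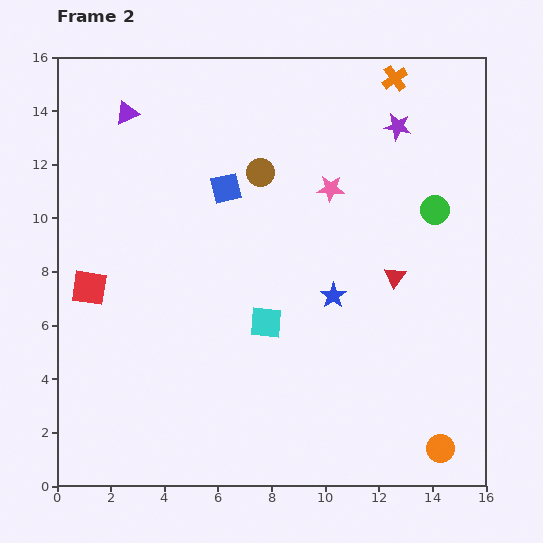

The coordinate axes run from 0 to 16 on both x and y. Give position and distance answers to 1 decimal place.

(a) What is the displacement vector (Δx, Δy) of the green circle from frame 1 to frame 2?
(0.4, -1.6)

The green circle was at (13.7, 11.9) in frame 1 and (14.1, 10.3) in frame 2.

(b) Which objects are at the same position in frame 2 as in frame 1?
the orange cross, the orange circle, the purple star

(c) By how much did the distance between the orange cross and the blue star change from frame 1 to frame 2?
-2.3

Distance in frame 1: 10.7. Distance in frame 2: 8.4.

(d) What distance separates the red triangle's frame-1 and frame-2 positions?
3.3

The red triangle moved from (15.0, 10.0) to (12.6, 7.8), a distance of √(2.4² + 2.2²) ≈ 3.3.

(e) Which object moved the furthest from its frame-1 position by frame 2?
the brown circle

(moved 6.3; next 5.0)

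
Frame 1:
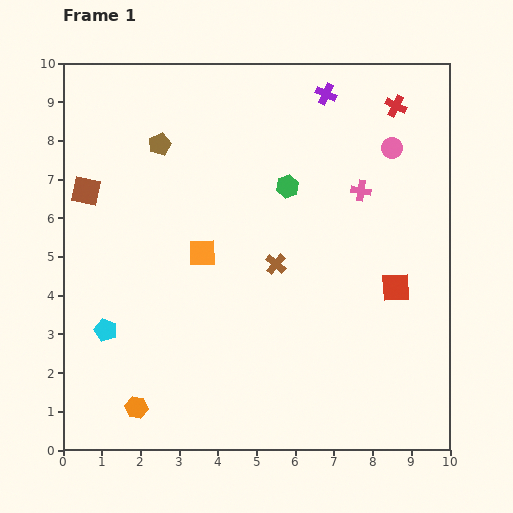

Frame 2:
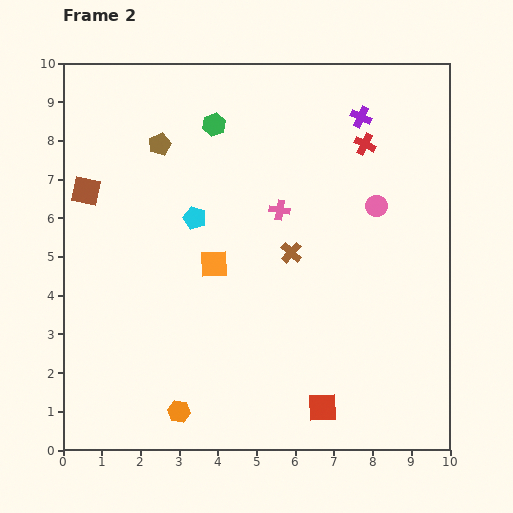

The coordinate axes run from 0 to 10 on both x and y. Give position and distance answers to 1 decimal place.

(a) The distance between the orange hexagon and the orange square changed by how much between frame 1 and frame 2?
-0.4

Distance in frame 1: 4.3. Distance in frame 2: 3.9.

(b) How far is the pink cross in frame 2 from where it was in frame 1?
2.2

The pink cross moved from (7.7, 6.7) to (5.6, 6.2), a distance of √(2.1² + 0.5²) ≈ 2.2.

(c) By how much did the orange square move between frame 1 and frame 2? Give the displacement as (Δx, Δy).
(0.3, -0.3)

The orange square was at (3.6, 5.1) in frame 1 and (3.9, 4.8) in frame 2.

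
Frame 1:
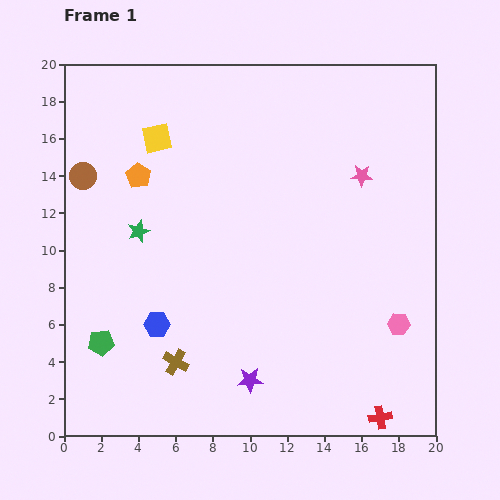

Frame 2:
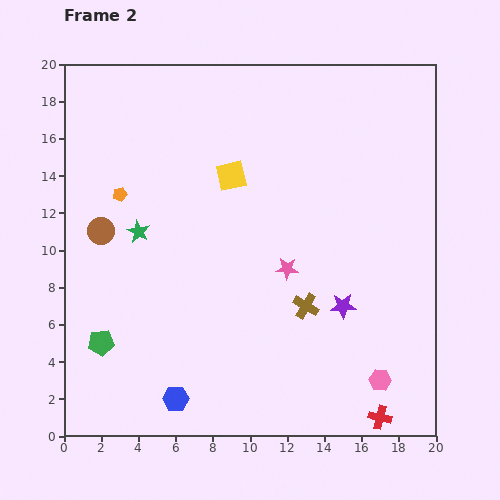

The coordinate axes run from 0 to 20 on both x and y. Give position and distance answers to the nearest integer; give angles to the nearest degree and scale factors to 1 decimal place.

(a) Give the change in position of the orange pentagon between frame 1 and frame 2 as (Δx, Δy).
(-1, -1)

The orange pentagon was at (4, 14) in frame 1 and (3, 13) in frame 2.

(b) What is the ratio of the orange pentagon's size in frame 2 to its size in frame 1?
0.6×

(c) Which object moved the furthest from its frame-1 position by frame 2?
the brown cross

(moved 8; next 6)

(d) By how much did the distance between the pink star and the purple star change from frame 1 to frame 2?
-9

Distance in frame 1: 13. Distance in frame 2: 4.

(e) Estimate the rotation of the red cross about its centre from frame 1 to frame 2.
24° clockwise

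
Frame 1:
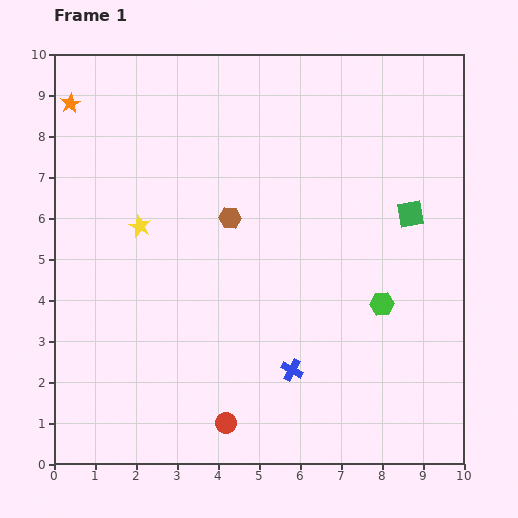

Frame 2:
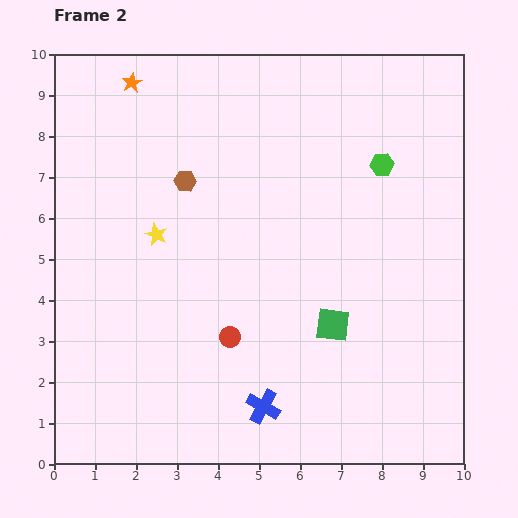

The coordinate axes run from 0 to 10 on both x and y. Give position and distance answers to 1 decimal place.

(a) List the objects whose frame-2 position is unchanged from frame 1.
none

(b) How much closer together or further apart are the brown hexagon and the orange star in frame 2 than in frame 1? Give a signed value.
-2.1

Distance in frame 1: 4.8. Distance in frame 2: 2.7.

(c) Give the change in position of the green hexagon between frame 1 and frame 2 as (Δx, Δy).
(0.0, 3.4)

The green hexagon was at (8.0, 3.9) in frame 1 and (8.0, 7.3) in frame 2.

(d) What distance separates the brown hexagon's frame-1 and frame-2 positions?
1.4

The brown hexagon moved from (4.3, 6.0) to (3.2, 6.9), a distance of √(1.1² + 0.9²) ≈ 1.4.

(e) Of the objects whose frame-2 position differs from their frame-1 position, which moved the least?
the yellow star

(moved 0.4)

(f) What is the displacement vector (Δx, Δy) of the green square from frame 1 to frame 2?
(-1.9, -2.7)

The green square was at (8.7, 6.1) in frame 1 and (6.8, 3.4) in frame 2.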